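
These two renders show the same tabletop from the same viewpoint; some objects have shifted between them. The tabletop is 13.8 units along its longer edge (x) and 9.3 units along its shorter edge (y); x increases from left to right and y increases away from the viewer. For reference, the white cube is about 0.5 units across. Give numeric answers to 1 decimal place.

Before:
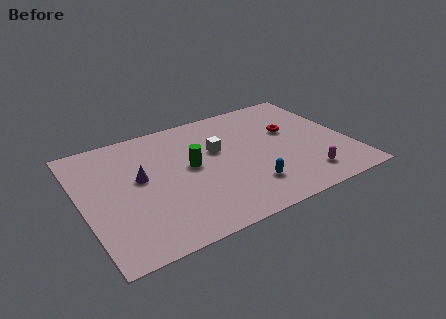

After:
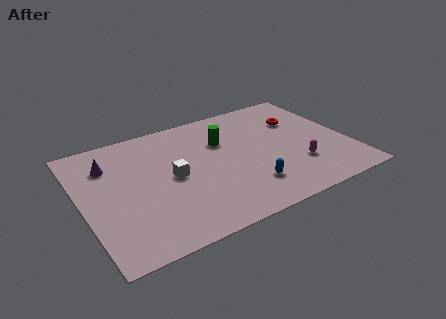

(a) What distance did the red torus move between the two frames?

0.9

The red torus moved from about (11.0, 5.7) to (11.6, 6.4), a distance of √(0.6² + 0.7²) ≈ 0.9.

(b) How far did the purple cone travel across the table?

2.2

The purple cone moved from about (3.0, 5.2) to (1.6, 6.9), a distance of √(1.4² + 1.7²) ≈ 2.2.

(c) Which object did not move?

the blue capsule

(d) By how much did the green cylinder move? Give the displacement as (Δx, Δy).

(1.9, 1.3)

From the two frames, the green cylinder sits at roughly (5.6, 5.0) before and (7.5, 6.3) after.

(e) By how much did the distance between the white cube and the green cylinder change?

+1.7

The distance was about 1.7 in the first image and 3.4 in the second, so they moved 1.7 units further apart.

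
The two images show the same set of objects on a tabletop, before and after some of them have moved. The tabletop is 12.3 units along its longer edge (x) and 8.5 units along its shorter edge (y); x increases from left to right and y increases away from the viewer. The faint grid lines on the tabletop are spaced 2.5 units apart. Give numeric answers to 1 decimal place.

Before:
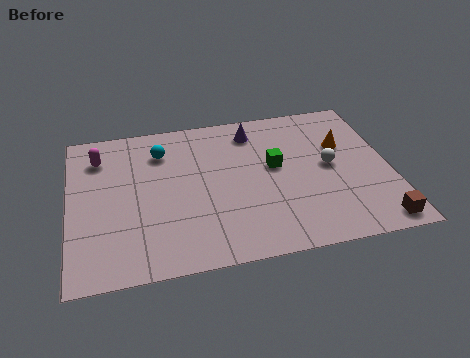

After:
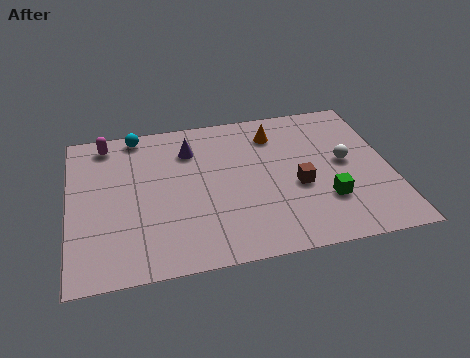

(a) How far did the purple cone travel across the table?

2.6

The purple cone moved from about (7.2, 7.0) to (4.7, 6.4), a distance of √(2.5² + 0.6²) ≈ 2.6.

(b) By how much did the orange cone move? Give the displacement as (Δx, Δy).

(-2.6, 1.2)

From the two frames, the orange cone sits at roughly (10.6, 5.5) before and (8.0, 6.7) after.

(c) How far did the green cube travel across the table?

2.9

The green cube was near (7.9, 4.8) before and (9.7, 2.5) after, so it travelled √(1.8² + 2.3²) ≈ 2.9 units.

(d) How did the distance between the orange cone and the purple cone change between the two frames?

-0.4

The distance was about 3.7 in the first image and 3.3 in the second, so they moved 0.4 units closer together.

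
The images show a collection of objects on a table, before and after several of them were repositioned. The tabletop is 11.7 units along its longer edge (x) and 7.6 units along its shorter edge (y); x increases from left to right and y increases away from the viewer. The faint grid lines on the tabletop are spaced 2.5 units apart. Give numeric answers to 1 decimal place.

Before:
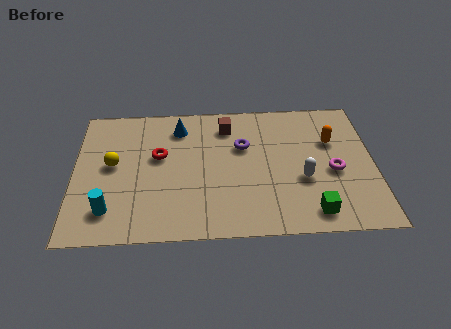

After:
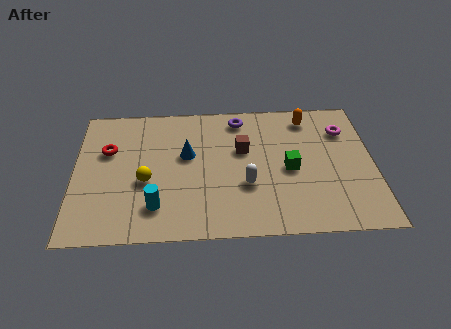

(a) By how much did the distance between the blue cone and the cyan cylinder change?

-2.2

The distance was about 5.2 in the first image and 3.0 in the second, so they moved 2.2 units closer together.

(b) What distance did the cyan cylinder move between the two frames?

1.8

The cyan cylinder was near (1.4, 1.6) before and (3.2, 1.7) after, so it travelled √(1.8² + 0.1²) ≈ 1.8 units.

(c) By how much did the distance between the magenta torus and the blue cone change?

-0.3

Before: roughly 6.6 units apart; after: 6.3. That's 0.3 units closer together.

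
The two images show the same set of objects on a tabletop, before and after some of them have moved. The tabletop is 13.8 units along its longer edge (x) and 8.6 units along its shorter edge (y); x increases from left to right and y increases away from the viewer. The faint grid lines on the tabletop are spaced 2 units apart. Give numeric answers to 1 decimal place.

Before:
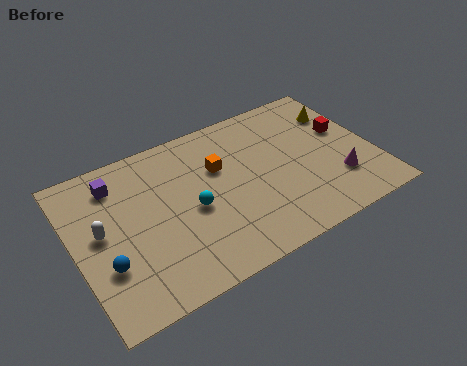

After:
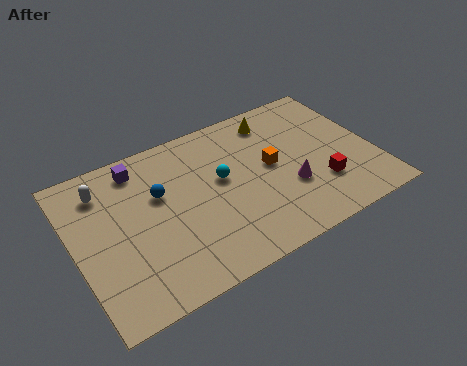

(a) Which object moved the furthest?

the blue sphere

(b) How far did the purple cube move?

1.2

From (2.2, 6.9) to (3.3, 7.3), the purple cube covered √(1.1² + 0.4²) ≈ 1.2 units.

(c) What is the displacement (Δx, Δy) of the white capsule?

(0.4, 2.2)

The white capsule was at about (1.2, 4.6) and moved to about (1.6, 6.8).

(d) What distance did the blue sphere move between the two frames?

3.8

The blue sphere was near (1.2, 2.8) before and (4.0, 5.4) after, so it travelled √(2.8² + 2.6²) ≈ 3.8 units.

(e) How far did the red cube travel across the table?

3.1

The red cube was near (12.7, 5.1) before and (11.1, 2.5) after, so it travelled √(1.6² + 2.6²) ≈ 3.1 units.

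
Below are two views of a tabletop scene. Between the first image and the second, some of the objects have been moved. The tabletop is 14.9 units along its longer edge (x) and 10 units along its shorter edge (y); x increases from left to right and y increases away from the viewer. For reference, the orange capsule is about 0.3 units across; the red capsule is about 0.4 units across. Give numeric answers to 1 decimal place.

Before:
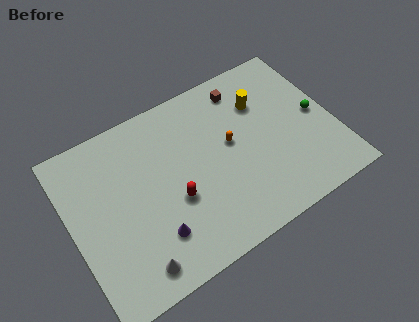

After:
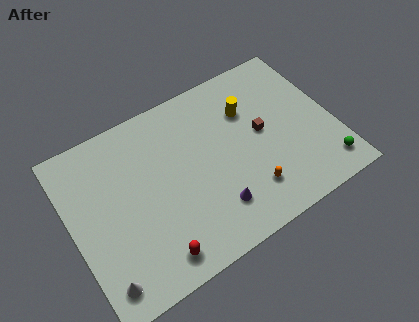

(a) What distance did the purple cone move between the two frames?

3.4

The purple cone moved from about (4.2, 2.5) to (7.6, 2.3), a distance of √(3.4² + 0.2²) ≈ 3.4.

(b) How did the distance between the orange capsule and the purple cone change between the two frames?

-3.7

They were about 5.7 units apart before and 2.0 after — 3.7 units closer together.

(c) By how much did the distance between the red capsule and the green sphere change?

+1.4

They were about 8.5 units apart before and 9.9 after — 1.4 units further apart.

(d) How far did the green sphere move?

3.3

The green sphere was near (14.0, 4.9) before and (13.9, 1.6) after, so it travelled √(0.1² + 3.3²) ≈ 3.3 units.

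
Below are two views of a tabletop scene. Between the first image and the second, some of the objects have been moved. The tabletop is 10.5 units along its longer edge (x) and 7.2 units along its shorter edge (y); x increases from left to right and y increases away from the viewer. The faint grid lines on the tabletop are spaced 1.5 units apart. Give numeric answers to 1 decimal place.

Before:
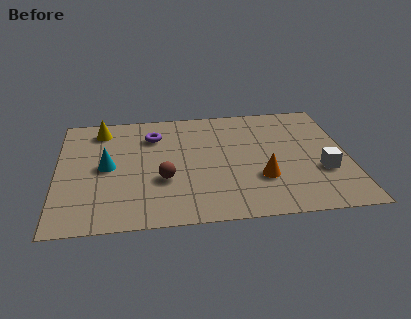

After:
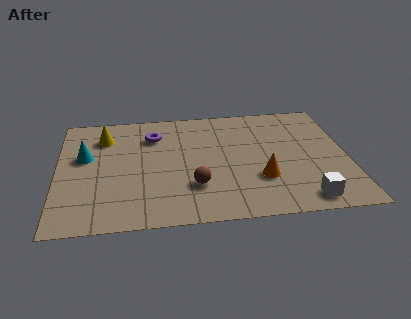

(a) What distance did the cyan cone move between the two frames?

1.1

The cyan cone was near (1.8, 3.6) before and (1.0, 4.3) after, so it travelled √(0.8² + 0.7²) ≈ 1.1 units.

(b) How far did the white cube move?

1.7

From (9.5, 2.5) to (8.8, 0.9), the white cube covered √(0.7² + 1.6²) ≈ 1.7 units.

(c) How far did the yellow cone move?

0.5

The yellow cone moved from about (1.6, 6.0) to (1.7, 5.5), a distance of √(0.1² + 0.5²) ≈ 0.5.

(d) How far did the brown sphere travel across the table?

1.2

The brown sphere moved from about (3.8, 2.6) to (4.9, 2.1), a distance of √(1.1² + 0.5²) ≈ 1.2.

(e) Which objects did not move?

the orange cone and the purple torus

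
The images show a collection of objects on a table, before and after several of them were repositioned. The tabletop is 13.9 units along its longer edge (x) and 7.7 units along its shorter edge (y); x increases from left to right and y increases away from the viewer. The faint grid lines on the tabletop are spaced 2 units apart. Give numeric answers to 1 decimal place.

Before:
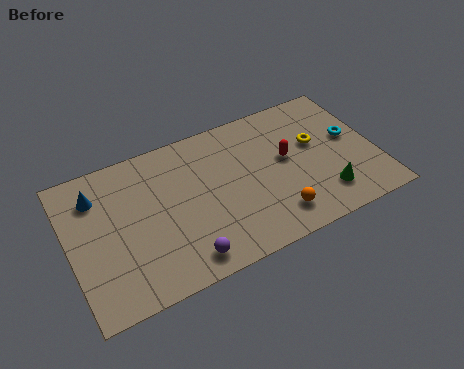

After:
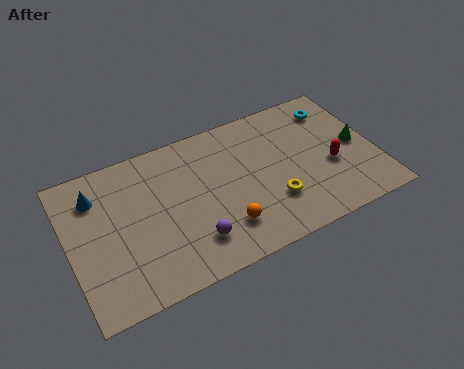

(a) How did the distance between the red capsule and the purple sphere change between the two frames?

+0.6

They were about 6.0 units apart before and 6.6 after — 0.6 units further apart.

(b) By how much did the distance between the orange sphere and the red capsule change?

+2.3

The distance was about 2.9 in the first image and 5.2 in the second, so they moved 2.3 units further apart.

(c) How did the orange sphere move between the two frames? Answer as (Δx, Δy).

(-2.3, 0.4)

The orange sphere started near (9.0, 1.5) and ended near (6.7, 1.9).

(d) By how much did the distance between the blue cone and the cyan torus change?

-0.6

The distance was about 11.6 in the first image and 11.0 in the second, so they moved 0.6 units closer together.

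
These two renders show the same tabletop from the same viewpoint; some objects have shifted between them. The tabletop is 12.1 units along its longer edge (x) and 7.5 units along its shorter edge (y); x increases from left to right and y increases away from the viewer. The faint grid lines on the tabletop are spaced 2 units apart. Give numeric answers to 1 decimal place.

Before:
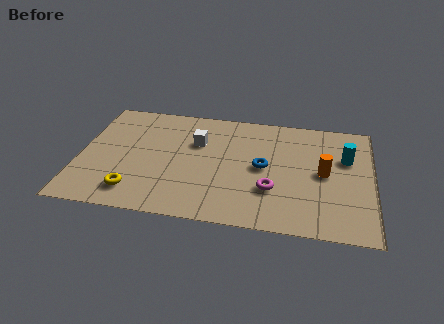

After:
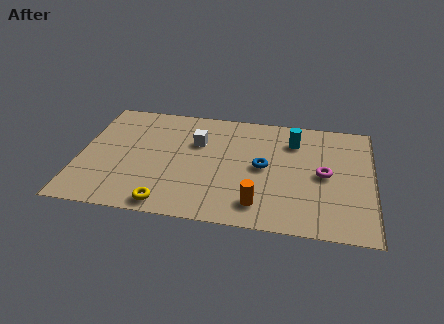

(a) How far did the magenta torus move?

2.5

The magenta torus moved from about (8.0, 2.4) to (10.1, 3.7), a distance of √(2.1² + 1.3²) ≈ 2.5.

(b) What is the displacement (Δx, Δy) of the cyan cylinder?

(-2.2, 0.8)

The cyan cylinder started near (11.0, 4.9) and ended near (8.8, 5.7).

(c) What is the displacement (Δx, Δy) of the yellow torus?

(1.4, -0.6)

From the two frames, the yellow torus sits at roughly (2.4, 1.4) before and (3.8, 0.8) after.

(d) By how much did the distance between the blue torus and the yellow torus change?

-0.9

They were about 5.7 units apart before and 4.8 after — 0.9 units closer together.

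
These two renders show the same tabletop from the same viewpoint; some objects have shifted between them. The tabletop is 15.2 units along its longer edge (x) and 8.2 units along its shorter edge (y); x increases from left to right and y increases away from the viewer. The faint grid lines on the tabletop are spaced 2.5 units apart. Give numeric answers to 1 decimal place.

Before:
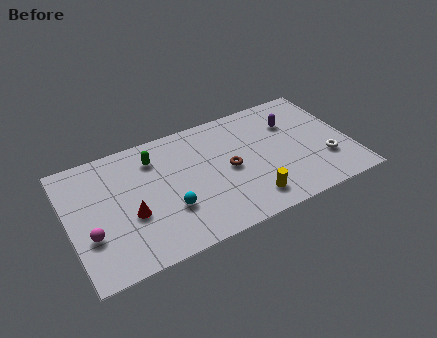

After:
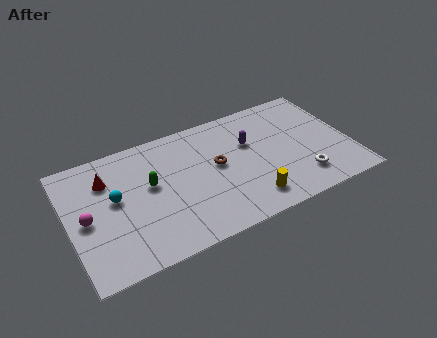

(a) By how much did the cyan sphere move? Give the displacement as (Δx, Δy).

(-2.7, 1.9)

The cyan sphere started near (5.2, 2.7) and ended near (2.5, 4.6).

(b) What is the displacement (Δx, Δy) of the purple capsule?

(-2.4, -0.5)

The purple capsule was at about (12.3, 5.8) and moved to about (9.9, 5.3).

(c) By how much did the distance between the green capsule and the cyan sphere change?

-1.8

Before: roughly 3.7 units apart; after: 1.9. That's 1.8 units closer together.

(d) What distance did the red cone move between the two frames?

3.0

The red cone moved from about (3.2, 3.2) to (2.2, 6.0), a distance of √(1.0² + 2.8²) ≈ 3.0.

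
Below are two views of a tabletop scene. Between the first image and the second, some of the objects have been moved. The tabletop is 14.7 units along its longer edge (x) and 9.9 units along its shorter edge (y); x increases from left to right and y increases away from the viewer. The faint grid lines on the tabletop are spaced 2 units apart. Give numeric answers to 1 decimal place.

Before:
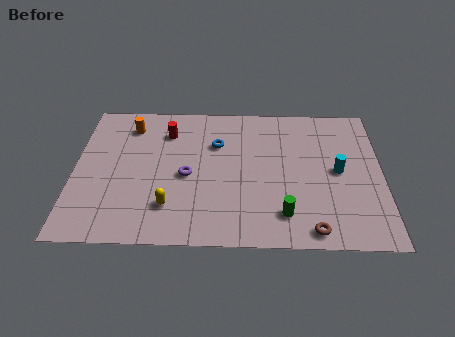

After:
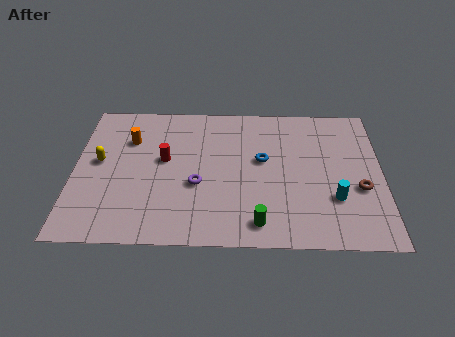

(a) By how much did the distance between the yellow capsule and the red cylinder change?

-2.1

The distance was about 5.2 in the first image and 3.1 in the second, so they moved 2.1 units closer together.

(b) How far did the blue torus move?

2.5

The blue torus was near (6.8, 6.8) before and (9.0, 5.7) after, so it travelled √(2.2² + 1.1²) ≈ 2.5 units.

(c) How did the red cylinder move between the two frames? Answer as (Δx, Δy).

(-0.1, -2.0)

The red cylinder started near (4.4, 7.6) and ended near (4.3, 5.6).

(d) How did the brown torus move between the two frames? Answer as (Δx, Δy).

(2.3, 2.8)

From the two frames, the brown torus sits at roughly (11.3, 1.0) before and (13.6, 3.8) after.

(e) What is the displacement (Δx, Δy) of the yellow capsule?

(-3.4, 3.0)

The yellow capsule was at about (4.6, 2.4) and moved to about (1.2, 5.4).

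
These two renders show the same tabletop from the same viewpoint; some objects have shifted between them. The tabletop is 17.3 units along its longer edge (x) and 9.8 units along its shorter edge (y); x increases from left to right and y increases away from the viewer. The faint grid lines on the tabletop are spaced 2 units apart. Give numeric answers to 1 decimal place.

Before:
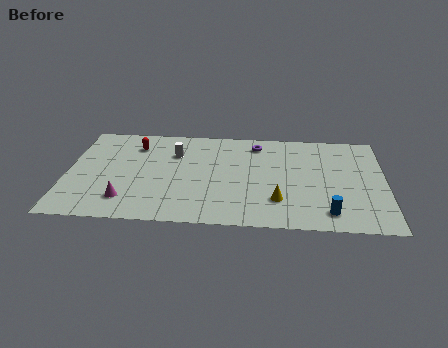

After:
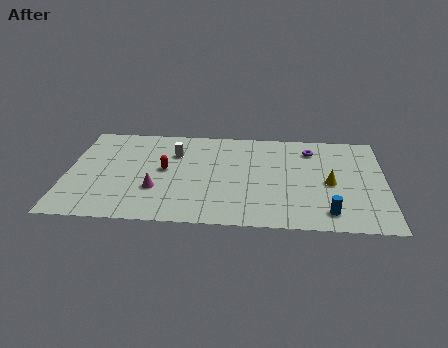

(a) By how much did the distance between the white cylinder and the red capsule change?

-0.5

Before: roughly 2.3 units apart; after: 1.8. That's 0.5 units closer together.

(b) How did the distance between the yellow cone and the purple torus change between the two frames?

-2.3

They were about 5.7 units apart before and 3.4 after — 2.3 units closer together.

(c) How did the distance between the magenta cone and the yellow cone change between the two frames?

+1.3

Before: roughly 8.2 units apart; after: 9.5. That's 1.3 units further apart.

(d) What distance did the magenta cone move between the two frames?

1.9

From (3.3, 2.1) to (4.9, 3.2), the magenta cone covered √(1.6² + 1.1²) ≈ 1.9 units.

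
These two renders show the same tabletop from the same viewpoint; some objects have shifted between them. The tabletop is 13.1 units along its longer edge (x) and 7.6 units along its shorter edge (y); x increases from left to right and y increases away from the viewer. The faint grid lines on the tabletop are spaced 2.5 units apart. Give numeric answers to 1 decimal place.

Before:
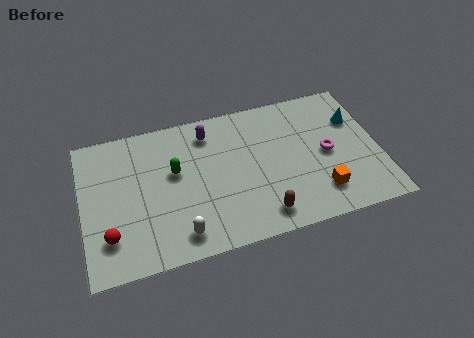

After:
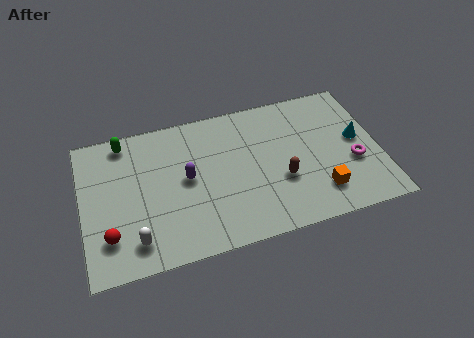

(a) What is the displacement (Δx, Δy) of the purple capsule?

(-1.1, -2.2)

From the two frames, the purple capsule sits at roughly (5.7, 6.2) before and (4.6, 4.0) after.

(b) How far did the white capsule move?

1.9

From (4.1, 1.2) to (2.2, 1.4), the white capsule covered √(1.9² + 0.2²) ≈ 1.9 units.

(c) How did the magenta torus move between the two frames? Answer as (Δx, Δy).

(1.1, -0.8)

From the two frames, the magenta torus sits at roughly (10.8, 3.7) before and (11.9, 2.9) after.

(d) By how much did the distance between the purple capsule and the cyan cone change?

+1.0

Before: roughly 6.6 units apart; after: 7.6. That's 1.0 units further apart.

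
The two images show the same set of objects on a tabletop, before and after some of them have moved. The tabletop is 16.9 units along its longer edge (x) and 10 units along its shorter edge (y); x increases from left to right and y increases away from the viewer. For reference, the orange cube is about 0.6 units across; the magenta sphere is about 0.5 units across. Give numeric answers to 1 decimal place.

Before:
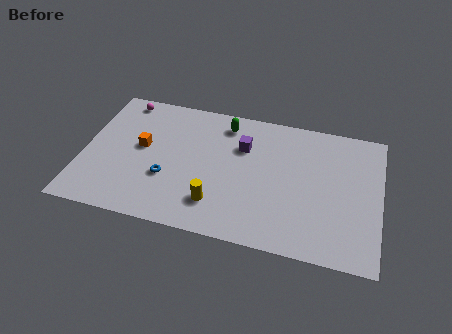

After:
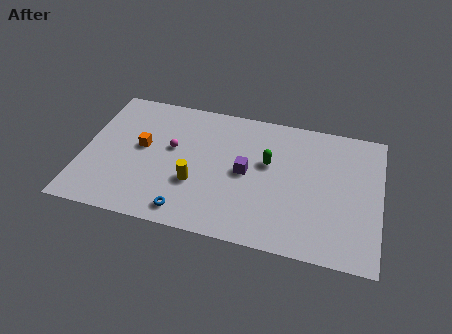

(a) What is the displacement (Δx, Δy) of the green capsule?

(2.6, -2.4)

From the two frames, the green capsule sits at roughly (7.9, 8.4) before and (10.5, 6.0) after.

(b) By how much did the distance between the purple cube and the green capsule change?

-0.3

The distance was about 1.9 in the first image and 1.6 in the second, so they moved 0.3 units closer together.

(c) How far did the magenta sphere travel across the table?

4.4

From (1.9, 8.9) to (5.0, 5.8), the magenta sphere covered √(3.1² + 3.1²) ≈ 4.4 units.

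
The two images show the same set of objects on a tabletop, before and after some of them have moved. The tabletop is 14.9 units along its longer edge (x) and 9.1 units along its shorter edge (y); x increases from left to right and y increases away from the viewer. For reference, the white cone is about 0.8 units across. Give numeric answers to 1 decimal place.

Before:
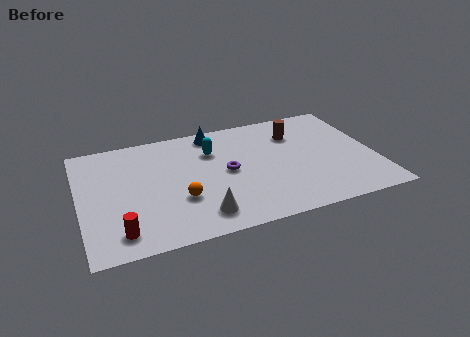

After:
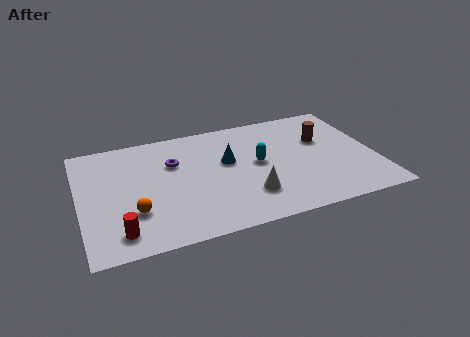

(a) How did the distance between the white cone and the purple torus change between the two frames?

+1.7

They were about 3.4 units apart before and 5.1 after — 1.7 units further apart.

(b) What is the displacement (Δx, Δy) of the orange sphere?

(-2.3, -0.3)

From the two frames, the orange sphere sits at roughly (4.9, 3.1) before and (2.6, 2.8) after.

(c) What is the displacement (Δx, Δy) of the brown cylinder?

(1.3, -0.9)

The brown cylinder started near (11.1, 6.7) and ended near (12.4, 5.8).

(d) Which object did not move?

the red cylinder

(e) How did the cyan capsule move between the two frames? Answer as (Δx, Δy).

(2.2, -1.7)

The cyan capsule was at about (6.8, 6.5) and moved to about (9.0, 4.8).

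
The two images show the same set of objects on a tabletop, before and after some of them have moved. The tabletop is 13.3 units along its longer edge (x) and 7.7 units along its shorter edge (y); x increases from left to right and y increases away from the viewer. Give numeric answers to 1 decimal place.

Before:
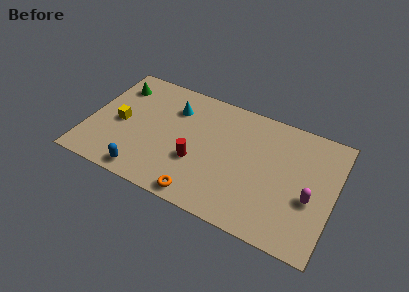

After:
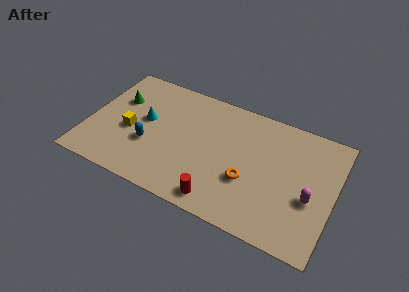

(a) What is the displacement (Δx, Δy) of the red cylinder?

(1.5, -1.8)

From the two frames, the red cylinder sits at roughly (6.0, 2.8) before and (7.5, 1.0) after.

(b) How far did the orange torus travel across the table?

3.0

The orange torus was near (6.5, 0.8) before and (8.8, 2.8) after, so it travelled √(2.3² + 2.0²) ≈ 3.0 units.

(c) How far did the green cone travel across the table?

0.9

The green cone was near (1.2, 6.0) before and (1.4, 5.1) after, so it travelled √(0.2² + 0.9²) ≈ 0.9 units.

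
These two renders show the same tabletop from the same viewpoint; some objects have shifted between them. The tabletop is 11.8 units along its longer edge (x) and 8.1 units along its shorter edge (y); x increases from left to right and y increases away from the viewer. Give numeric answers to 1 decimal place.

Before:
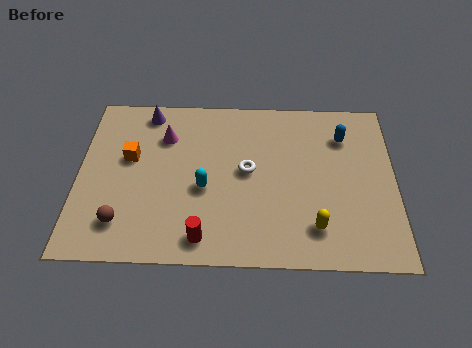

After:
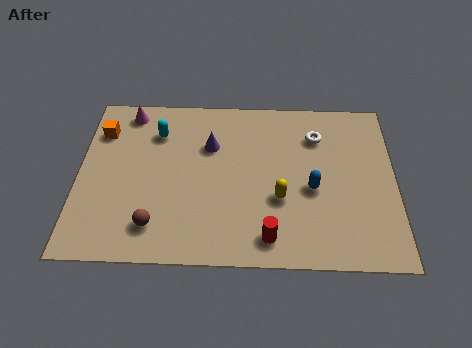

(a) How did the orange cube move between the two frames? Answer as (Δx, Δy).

(-1.1, 1.3)

The orange cube was at about (1.9, 4.8) and moved to about (0.8, 6.1).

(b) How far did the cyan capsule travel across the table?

3.2

The cyan capsule moved from about (4.7, 3.4) to (2.9, 6.1), a distance of √(1.8² + 2.7²) ≈ 3.2.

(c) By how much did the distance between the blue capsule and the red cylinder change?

-4.4

The distance was about 7.2 in the first image and 2.8 in the second, so they moved 4.4 units closer together.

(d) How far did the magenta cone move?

1.8

From (3.2, 5.9) to (1.8, 7.1), the magenta cone covered √(1.4² + 1.2²) ≈ 1.8 units.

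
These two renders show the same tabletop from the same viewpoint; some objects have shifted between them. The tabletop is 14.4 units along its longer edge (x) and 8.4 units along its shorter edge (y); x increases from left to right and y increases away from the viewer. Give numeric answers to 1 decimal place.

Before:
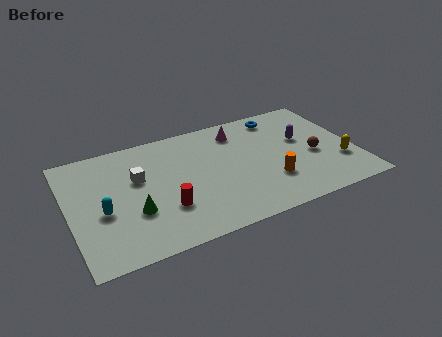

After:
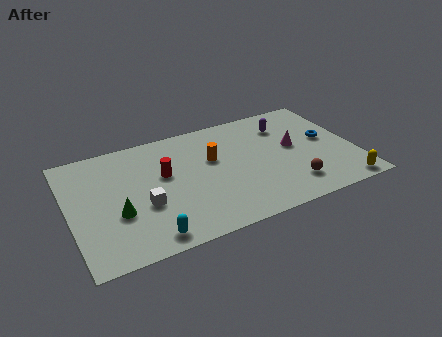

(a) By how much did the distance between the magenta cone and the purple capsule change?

-1.8

The distance was about 3.6 in the first image and 1.8 in the second, so they moved 1.8 units closer together.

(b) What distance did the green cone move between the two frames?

0.8

From (3.1, 2.9) to (2.3, 3.1), the green cone covered √(0.8² + 0.2²) ≈ 0.8 units.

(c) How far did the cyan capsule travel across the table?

3.2

The cyan capsule was near (1.6, 3.5) before and (3.6, 1.0) after, so it travelled √(2.0² + 2.5²) ≈ 3.2 units.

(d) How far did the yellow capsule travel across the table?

1.8

The yellow capsule was near (13.5, 2.6) before and (13.4, 0.8) after, so it travelled √(0.1² + 1.8²) ≈ 1.8 units.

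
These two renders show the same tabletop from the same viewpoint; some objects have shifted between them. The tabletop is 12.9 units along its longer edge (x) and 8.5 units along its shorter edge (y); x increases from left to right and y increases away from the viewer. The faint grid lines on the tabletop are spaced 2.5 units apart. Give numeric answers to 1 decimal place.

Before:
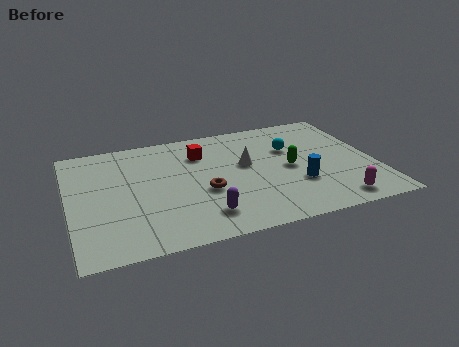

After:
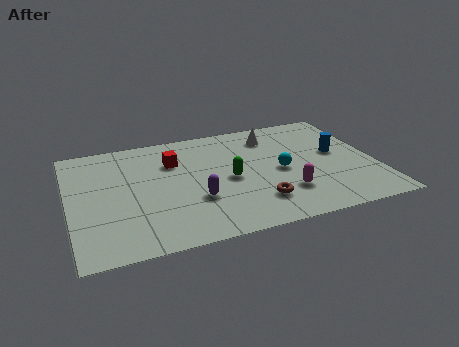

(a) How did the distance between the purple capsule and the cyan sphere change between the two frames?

-1.8

They were about 5.7 units apart before and 3.9 after — 1.8 units closer together.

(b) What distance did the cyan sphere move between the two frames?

1.7

From (9.5, 5.6) to (8.9, 4.0), the cyan sphere covered √(0.6² + 1.6²) ≈ 1.7 units.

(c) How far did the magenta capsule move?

2.3

From (10.9, 1.1) to (8.9, 2.3), the magenta capsule covered √(2.0² + 1.2²) ≈ 2.3 units.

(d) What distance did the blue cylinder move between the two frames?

2.7

The blue cylinder moved from about (9.5, 2.8) to (11.4, 4.7), a distance of √(1.9² + 1.9²) ≈ 2.7.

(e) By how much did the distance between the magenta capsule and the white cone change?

-0.6

Before: roughly 5.1 units apart; after: 4.5. That's 0.6 units closer together.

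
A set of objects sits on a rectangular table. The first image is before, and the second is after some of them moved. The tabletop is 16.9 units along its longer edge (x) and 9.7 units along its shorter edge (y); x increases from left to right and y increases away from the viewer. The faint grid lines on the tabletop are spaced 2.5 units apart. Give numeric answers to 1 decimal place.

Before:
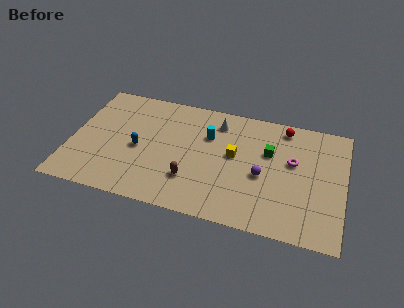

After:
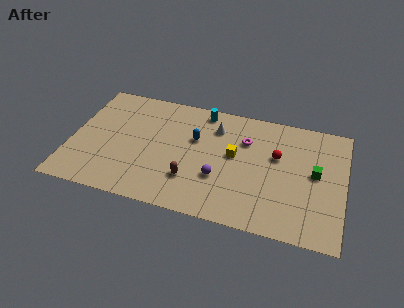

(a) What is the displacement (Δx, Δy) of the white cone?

(-0.1, -0.5)

The white cone was at about (8.9, 7.9) and moved to about (8.8, 7.4).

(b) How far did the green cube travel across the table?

3.1

The green cube moved from about (12.2, 6.2) to (15.1, 5.2), a distance of √(2.9² + 1.0²) ≈ 3.1.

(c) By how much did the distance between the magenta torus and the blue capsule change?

-6.4

They were about 9.6 units apart before and 3.2 after — 6.4 units closer together.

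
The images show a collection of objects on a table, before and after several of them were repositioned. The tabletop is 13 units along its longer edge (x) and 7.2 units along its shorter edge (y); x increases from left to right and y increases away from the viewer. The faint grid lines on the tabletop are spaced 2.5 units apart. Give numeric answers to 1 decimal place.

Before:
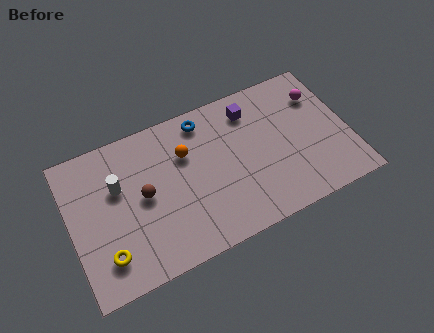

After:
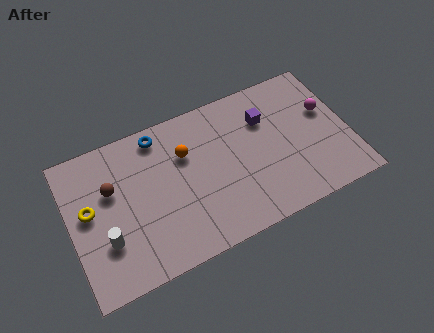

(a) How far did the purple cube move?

0.9

From (8.7, 5.8) to (9.3, 5.1), the purple cube covered √(0.6² + 0.7²) ≈ 0.9 units.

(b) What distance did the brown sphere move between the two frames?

1.7

From (3.4, 3.7) to (2.0, 4.6), the brown sphere covered √(1.4² + 0.9²) ≈ 1.7 units.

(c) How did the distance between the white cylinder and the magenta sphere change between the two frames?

+1.2

The distance was about 9.6 in the first image and 10.8 in the second, so they moved 1.2 units further apart.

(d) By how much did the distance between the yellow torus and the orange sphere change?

-0.6

The distance was about 5.3 in the first image and 4.7 in the second, so they moved 0.6 units closer together.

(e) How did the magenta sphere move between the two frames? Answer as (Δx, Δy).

(0.2, -0.9)

The magenta sphere was at about (11.9, 5.3) and moved to about (12.1, 4.4).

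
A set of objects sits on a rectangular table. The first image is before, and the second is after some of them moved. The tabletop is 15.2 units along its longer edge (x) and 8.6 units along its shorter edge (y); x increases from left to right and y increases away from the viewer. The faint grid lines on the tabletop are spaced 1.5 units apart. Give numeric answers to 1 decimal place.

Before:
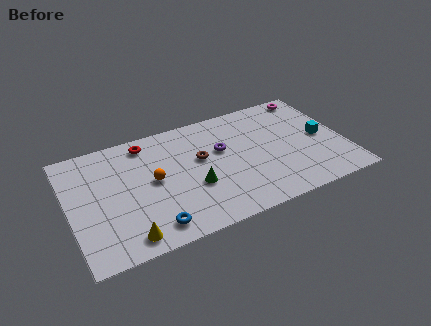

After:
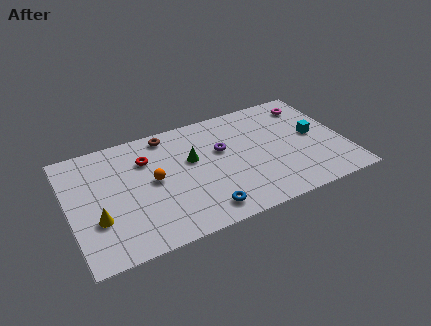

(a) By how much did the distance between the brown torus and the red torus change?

-1.7

The distance was about 3.6 in the first image and 1.9 in the second, so they moved 1.7 units closer together.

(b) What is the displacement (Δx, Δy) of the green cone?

(0.1, 2.0)

From the two frames, the green cone sits at roughly (6.7, 3.2) before and (6.8, 5.2) after.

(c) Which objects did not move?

the orange sphere and the purple torus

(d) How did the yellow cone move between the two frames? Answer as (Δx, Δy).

(-1.4, 1.8)

From the two frames, the yellow cone sits at roughly (2.8, 1.1) before and (1.4, 2.9) after.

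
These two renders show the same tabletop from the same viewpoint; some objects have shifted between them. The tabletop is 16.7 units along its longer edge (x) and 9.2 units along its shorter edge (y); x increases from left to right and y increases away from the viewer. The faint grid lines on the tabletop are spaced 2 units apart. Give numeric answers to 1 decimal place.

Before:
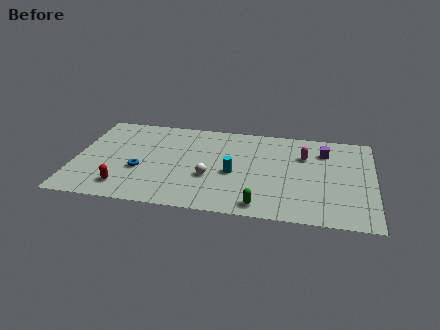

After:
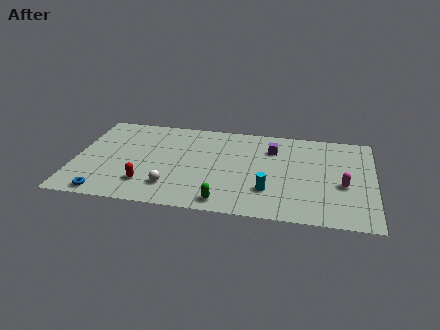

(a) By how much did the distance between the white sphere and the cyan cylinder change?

+4.0

Before: roughly 1.4 units apart; after: 5.4. That's 4.0 units further apart.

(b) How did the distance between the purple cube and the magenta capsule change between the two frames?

+3.7

The distance was about 1.3 in the first image and 5.0 in the second, so they moved 3.7 units further apart.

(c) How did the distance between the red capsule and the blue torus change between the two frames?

+0.6

Before: roughly 2.0 units apart; after: 2.6. That's 0.6 units further apart.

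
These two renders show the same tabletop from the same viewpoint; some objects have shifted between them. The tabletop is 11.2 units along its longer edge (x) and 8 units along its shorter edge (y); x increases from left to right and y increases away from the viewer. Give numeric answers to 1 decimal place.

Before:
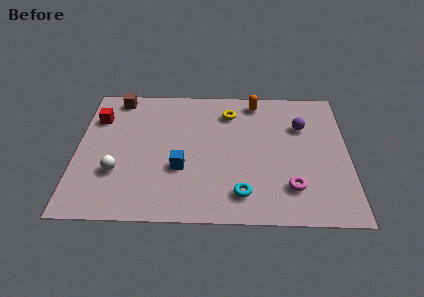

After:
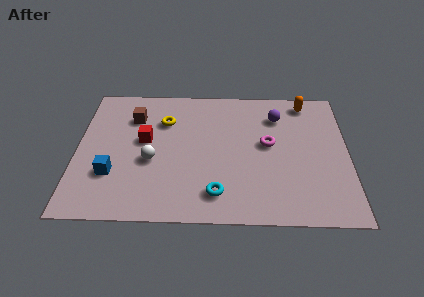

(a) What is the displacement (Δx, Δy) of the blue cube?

(-2.8, -0.4)

From the two frames, the blue cube sits at roughly (4.3, 2.9) before and (1.5, 2.5) after.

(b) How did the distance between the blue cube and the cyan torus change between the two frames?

+1.5

Before: roughly 2.9 units apart; after: 4.4. That's 1.5 units further apart.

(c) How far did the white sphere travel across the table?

1.6

The white sphere was near (1.7, 2.6) before and (3.1, 3.3) after, so it travelled √(1.4² + 0.7²) ≈ 1.6 units.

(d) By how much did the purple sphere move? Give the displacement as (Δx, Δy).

(-1.0, 0.6)

The purple sphere was at about (9.3, 5.5) and moved to about (8.3, 6.1).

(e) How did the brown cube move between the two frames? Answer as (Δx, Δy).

(0.7, -1.2)

The brown cube was at about (1.6, 7.1) and moved to about (2.3, 5.9).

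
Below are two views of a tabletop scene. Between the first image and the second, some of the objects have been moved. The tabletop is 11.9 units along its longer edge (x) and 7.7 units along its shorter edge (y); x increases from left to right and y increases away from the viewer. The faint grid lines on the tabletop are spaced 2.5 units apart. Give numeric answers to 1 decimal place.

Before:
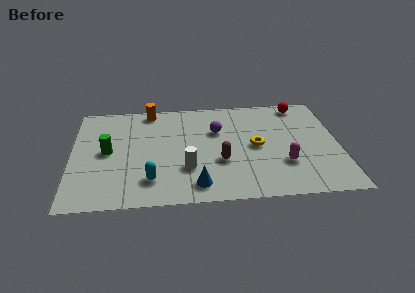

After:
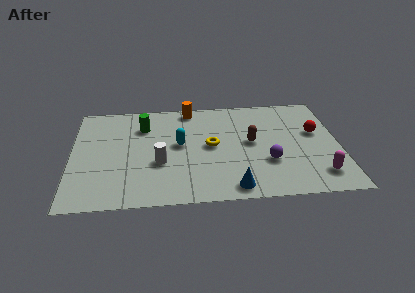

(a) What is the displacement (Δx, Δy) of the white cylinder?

(-1.2, 0.5)

From the two frames, the white cylinder sits at roughly (5.1, 2.4) before and (3.9, 2.9) after.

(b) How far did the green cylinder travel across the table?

2.4

The green cylinder moved from about (1.6, 3.9) to (3.2, 5.7), a distance of √(1.6² + 1.8²) ≈ 2.4.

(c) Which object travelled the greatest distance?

the purple sphere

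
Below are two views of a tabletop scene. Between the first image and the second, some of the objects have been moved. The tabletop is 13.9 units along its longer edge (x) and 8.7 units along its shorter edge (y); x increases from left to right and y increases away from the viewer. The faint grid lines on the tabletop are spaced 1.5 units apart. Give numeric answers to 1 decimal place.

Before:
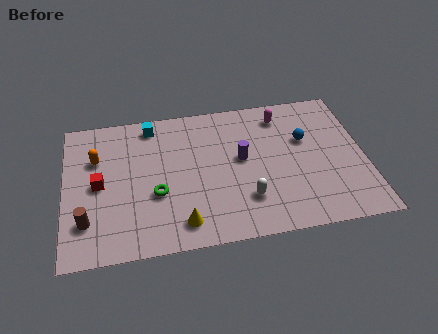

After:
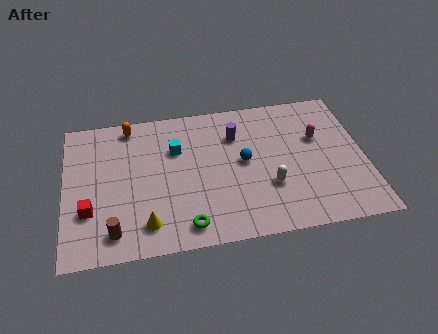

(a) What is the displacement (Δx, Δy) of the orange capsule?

(1.6, 1.8)

The orange capsule was at about (1.5, 5.9) and moved to about (3.1, 7.7).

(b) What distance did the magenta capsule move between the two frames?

2.3

From (10.2, 7.2) to (11.8, 5.5), the magenta capsule covered √(1.6² + 1.7²) ≈ 2.3 units.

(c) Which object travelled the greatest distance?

the blue sphere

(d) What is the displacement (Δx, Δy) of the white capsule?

(1.1, 0.6)

The white capsule started near (8.3, 2.3) and ended near (9.4, 2.9).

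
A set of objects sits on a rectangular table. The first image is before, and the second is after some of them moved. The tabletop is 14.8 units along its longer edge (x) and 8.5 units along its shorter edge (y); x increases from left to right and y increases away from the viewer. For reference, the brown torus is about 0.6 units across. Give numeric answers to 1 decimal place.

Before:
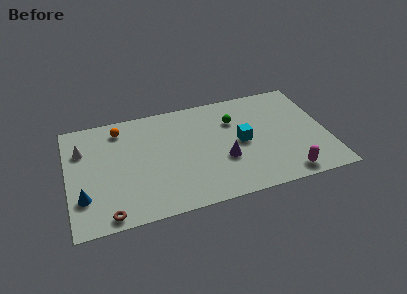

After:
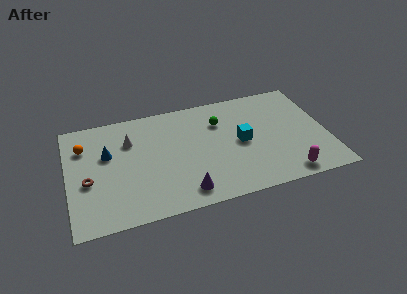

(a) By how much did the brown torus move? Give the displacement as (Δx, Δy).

(-1.0, 2.7)

The brown torus started near (2.1, 0.8) and ended near (1.1, 3.5).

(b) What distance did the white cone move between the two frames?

2.7

The white cone moved from about (0.9, 6.0) to (3.6, 6.0), a distance of √(2.7² + 0.0²) ≈ 2.7.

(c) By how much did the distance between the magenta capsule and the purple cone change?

+1.8

The distance was about 4.0 in the first image and 5.8 in the second, so they moved 1.8 units further apart.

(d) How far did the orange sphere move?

2.3

The orange sphere was near (3.1, 7.1) before and (1.0, 6.2) after, so it travelled √(2.1² + 0.9²) ≈ 2.3 units.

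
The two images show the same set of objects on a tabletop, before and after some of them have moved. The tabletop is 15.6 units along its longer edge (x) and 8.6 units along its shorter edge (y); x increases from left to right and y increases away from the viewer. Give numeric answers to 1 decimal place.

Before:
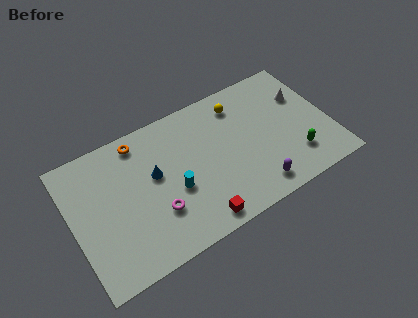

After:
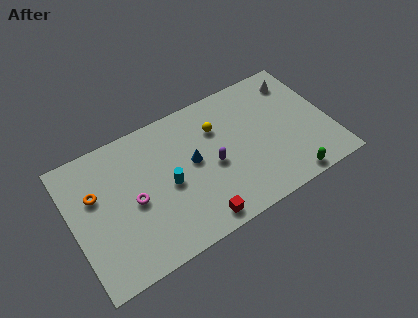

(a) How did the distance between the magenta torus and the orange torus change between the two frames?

-2.2

They were about 4.8 units apart before and 2.6 after — 2.2 units closer together.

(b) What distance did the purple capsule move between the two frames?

3.4

The purple capsule moved from about (10.6, 1.3) to (8.4, 3.9), a distance of √(2.2² + 2.6²) ≈ 3.4.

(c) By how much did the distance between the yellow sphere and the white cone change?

+1.2

They were about 4.0 units apart before and 5.2 after — 1.2 units further apart.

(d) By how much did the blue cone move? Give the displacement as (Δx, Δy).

(2.3, -0.3)

The blue cone was at about (5.0, 5.0) and moved to about (7.3, 4.7).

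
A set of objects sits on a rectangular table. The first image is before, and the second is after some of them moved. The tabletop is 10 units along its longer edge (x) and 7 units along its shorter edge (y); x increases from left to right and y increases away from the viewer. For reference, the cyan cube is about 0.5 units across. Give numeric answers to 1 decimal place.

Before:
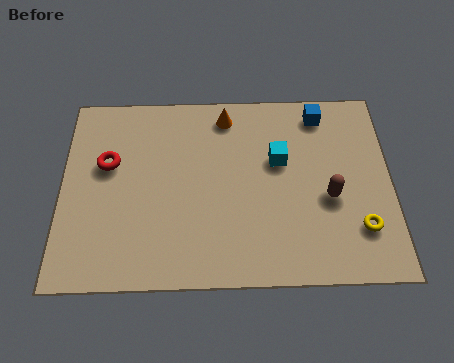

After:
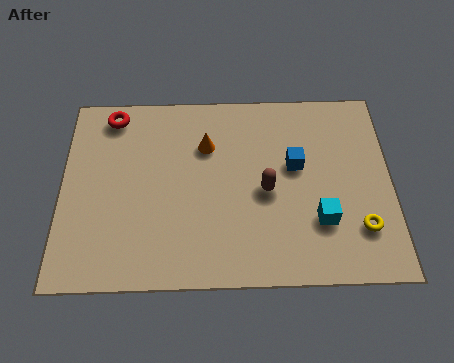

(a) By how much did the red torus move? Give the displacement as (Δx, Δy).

(0.1, 1.8)

The red torus started near (1.4, 4.3) and ended near (1.5, 6.1).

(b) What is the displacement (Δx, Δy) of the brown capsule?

(-1.9, 0.3)

The brown capsule was at about (8.1, 2.9) and moved to about (6.2, 3.2).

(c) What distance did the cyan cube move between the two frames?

2.5

The cyan cube was near (6.6, 4.3) before and (7.8, 2.1) after, so it travelled √(1.2² + 2.2²) ≈ 2.5 units.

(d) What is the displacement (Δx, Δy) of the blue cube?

(-0.8, -1.9)

The blue cube was at about (7.9, 6.0) and moved to about (7.1, 4.1).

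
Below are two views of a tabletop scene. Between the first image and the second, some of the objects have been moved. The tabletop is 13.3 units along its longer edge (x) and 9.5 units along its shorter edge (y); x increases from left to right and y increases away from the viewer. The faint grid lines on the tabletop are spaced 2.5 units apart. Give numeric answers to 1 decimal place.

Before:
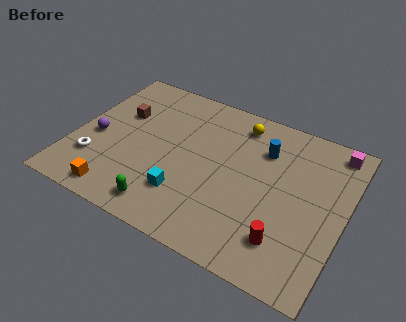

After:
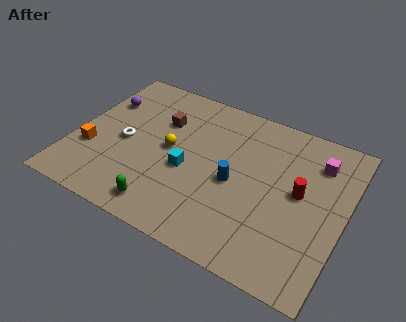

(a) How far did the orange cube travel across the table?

2.7

The orange cube was near (2.7, 1.1) before and (1.0, 3.2) after, so it travelled √(1.7² + 2.1²) ≈ 2.7 units.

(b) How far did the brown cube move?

2.0

The brown cube moved from about (2.0, 6.1) to (4.0, 6.5), a distance of √(2.0² + 0.4²) ≈ 2.0.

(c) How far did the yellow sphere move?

4.3

The yellow sphere was near (7.7, 8.0) before and (4.7, 4.9) after, so it travelled √(3.0² + 3.1²) ≈ 4.3 units.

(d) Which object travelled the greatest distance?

the yellow sphere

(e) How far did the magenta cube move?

1.3

From (12.4, 8.4) to (11.7, 7.3), the magenta cube covered √(0.7² + 1.1²) ≈ 1.3 units.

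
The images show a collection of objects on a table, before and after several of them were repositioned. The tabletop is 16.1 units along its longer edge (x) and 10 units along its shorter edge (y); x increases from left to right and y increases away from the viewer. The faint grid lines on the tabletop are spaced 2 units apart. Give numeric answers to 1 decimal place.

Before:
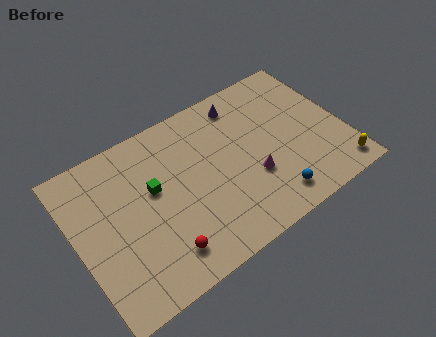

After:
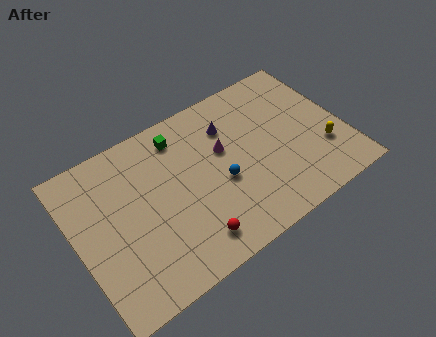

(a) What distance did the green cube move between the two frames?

3.1

The green cube was near (4.7, 5.9) before and (6.7, 8.3) after, so it travelled √(2.0² + 2.4²) ≈ 3.1 units.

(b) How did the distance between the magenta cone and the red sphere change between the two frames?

-0.8

The distance was about 6.0 in the first image and 5.2 in the second, so they moved 0.8 units closer together.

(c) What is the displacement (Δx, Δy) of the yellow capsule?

(-0.6, 1.8)

The yellow capsule started near (15.2, 1.3) and ended near (14.6, 3.1).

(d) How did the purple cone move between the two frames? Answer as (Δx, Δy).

(-1.0, -1.1)

The purple cone started near (10.6, 8.5) and ended near (9.6, 7.4).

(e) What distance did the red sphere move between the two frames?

1.7

The red sphere moved from about (4.5, 1.9) to (6.2, 1.7), a distance of √(1.7² + 0.2²) ≈ 1.7.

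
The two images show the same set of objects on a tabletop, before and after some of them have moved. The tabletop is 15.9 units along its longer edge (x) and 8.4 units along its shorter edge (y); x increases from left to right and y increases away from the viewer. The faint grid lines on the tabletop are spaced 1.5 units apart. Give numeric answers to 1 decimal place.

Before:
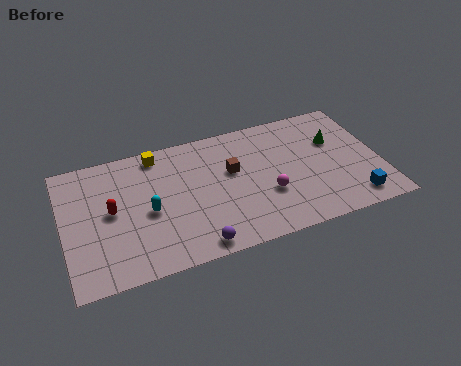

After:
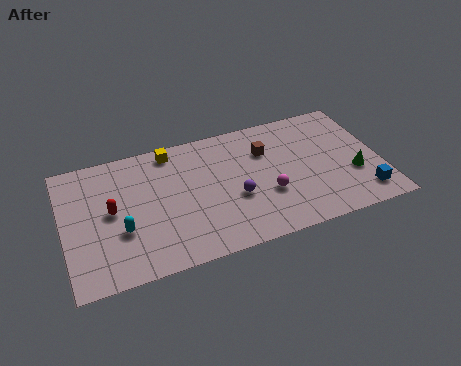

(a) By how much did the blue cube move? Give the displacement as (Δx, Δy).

(0.5, 0.2)

The blue cube started near (14.3, 1.3) and ended near (14.8, 1.5).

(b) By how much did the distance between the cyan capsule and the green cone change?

+2.0

Before: roughly 9.7 units apart; after: 11.7. That's 2.0 units further apart.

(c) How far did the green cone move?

2.6

From (13.8, 5.5) to (14.5, 3.0), the green cone covered √(0.7² + 2.5²) ≈ 2.6 units.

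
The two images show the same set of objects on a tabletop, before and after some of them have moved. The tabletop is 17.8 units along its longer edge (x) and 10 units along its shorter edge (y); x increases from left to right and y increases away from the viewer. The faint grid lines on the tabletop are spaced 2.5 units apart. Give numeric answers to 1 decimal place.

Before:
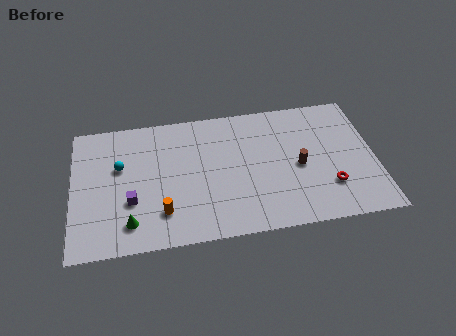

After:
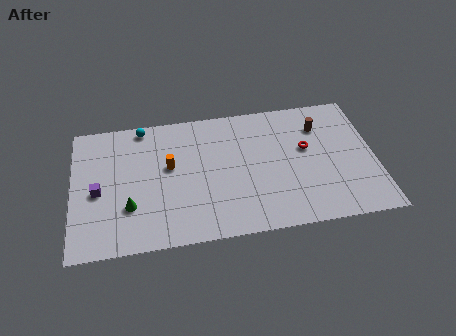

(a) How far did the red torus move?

3.3

The red torus moved from about (15.0, 2.8) to (13.8, 5.9), a distance of √(1.2² + 3.1²) ≈ 3.3.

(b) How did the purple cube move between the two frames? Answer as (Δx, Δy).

(-1.9, 1.0)

The purple cube started near (3.4, 3.5) and ended near (1.5, 4.5).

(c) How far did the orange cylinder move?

3.4

The orange cylinder moved from about (5.2, 2.4) to (5.7, 5.8), a distance of √(0.5² + 3.4²) ≈ 3.4.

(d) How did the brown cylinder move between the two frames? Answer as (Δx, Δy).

(1.4, 2.9)

The brown cylinder started near (13.3, 4.6) and ended near (14.7, 7.5).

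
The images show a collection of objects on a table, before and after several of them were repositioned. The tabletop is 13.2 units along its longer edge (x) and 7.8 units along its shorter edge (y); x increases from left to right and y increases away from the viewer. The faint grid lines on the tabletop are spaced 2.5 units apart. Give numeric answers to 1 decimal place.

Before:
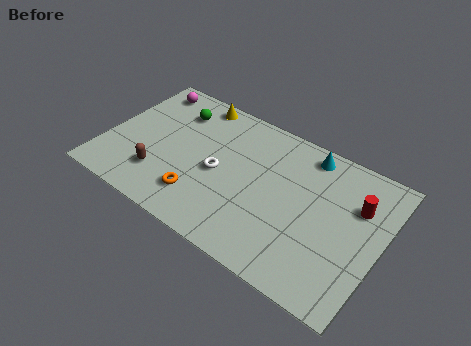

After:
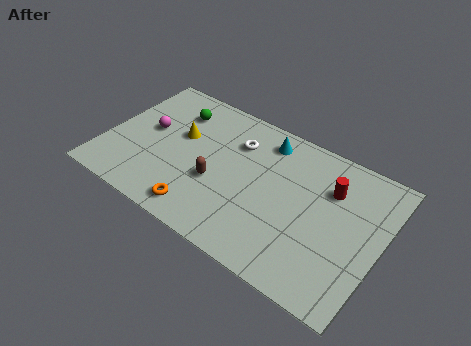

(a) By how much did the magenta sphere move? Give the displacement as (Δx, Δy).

(0.6, -2.4)

From the two frames, the magenta sphere sits at roughly (1.3, 6.7) before and (1.9, 4.3) after.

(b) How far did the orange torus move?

0.7

From (4.9, 1.8) to (5.1, 1.1), the orange torus covered √(0.2² + 0.7²) ≈ 0.7 units.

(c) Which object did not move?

the green sphere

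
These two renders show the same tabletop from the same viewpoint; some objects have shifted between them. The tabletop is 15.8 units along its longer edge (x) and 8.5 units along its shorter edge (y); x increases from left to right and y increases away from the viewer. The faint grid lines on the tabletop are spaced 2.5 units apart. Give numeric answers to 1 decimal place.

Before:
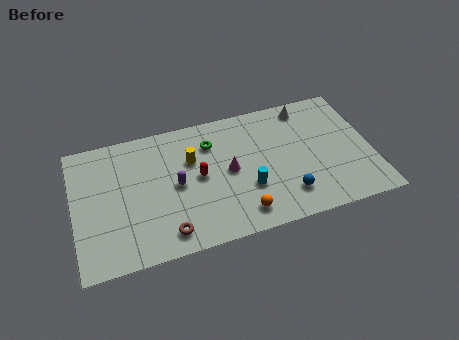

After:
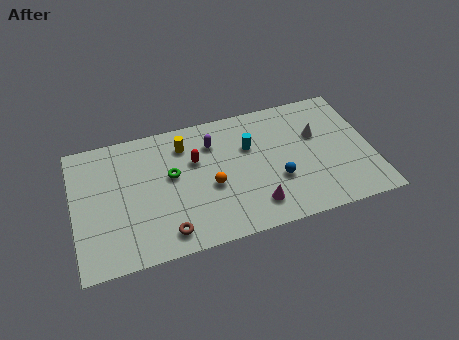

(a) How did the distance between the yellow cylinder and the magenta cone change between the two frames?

+3.7

Before: roughly 2.3 units apart; after: 6.0. That's 3.7 units further apart.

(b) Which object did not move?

the brown torus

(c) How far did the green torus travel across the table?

2.7

From (7.4, 6.4) to (5.2, 4.9), the green torus covered √(2.2² + 1.5²) ≈ 2.7 units.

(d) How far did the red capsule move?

1.1

The red capsule moved from about (6.6, 4.4) to (6.5, 5.5), a distance of √(0.1² + 1.1²) ≈ 1.1.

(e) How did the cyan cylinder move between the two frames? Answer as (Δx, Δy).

(0.3, 2.7)

The cyan cylinder started near (9.1, 2.9) and ended near (9.4, 5.6).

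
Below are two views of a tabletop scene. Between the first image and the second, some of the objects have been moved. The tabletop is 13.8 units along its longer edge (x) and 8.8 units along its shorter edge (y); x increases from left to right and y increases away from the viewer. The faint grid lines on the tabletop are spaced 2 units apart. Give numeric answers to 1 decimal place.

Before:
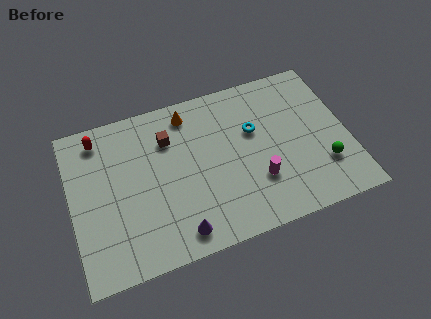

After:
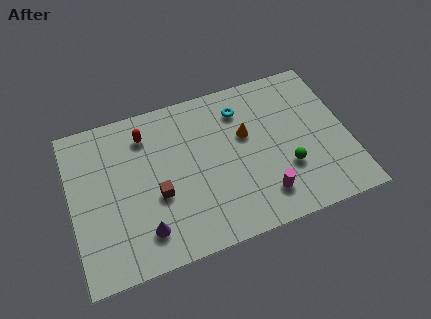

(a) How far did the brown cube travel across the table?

3.0

From (5.0, 6.4) to (4.2, 3.5), the brown cube covered √(0.8² + 2.9²) ≈ 3.0 units.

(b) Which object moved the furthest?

the orange cone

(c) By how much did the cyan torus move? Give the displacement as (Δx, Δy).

(-0.5, 1.4)

The cyan torus was at about (9.2, 5.5) and moved to about (8.7, 6.9).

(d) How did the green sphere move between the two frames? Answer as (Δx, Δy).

(-1.8, 0.4)

The green sphere was at about (12.4, 2.5) and moved to about (10.6, 2.9).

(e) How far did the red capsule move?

2.4

The red capsule was near (1.6, 7.5) before and (3.9, 7.0) after, so it travelled √(2.3² + 0.5²) ≈ 2.4 units.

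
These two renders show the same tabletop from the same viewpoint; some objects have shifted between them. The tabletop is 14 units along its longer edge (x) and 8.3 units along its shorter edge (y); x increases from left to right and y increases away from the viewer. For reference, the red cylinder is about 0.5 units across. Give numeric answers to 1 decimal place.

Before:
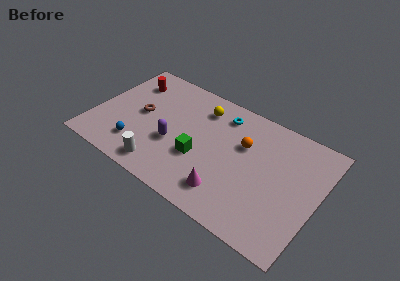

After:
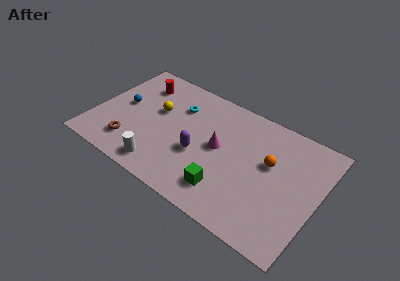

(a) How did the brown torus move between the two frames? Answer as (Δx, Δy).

(-0.2, -2.5)

The brown torus started near (2.8, 4.3) and ended near (2.6, 1.8).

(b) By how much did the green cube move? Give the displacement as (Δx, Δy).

(1.9, -1.3)

From the two frames, the green cube sits at roughly (6.8, 3.1) before and (8.7, 1.8) after.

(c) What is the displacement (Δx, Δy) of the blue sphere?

(-1.4, 2.5)

The blue sphere started near (3.0, 1.9) and ended near (1.6, 4.4).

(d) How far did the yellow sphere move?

3.1

The yellow sphere moved from about (6.3, 6.6) to (3.7, 5.0), a distance of √(2.6² + 1.6²) ≈ 3.1.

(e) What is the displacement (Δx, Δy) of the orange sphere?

(1.7, -0.4)

From the two frames, the orange sphere sits at roughly (9.2, 5.4) before and (10.9, 5.0) after.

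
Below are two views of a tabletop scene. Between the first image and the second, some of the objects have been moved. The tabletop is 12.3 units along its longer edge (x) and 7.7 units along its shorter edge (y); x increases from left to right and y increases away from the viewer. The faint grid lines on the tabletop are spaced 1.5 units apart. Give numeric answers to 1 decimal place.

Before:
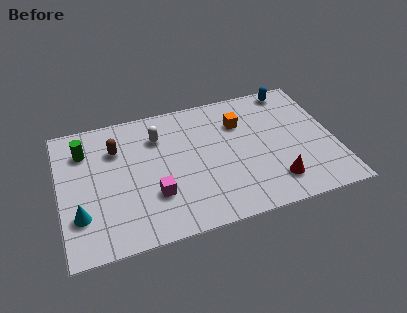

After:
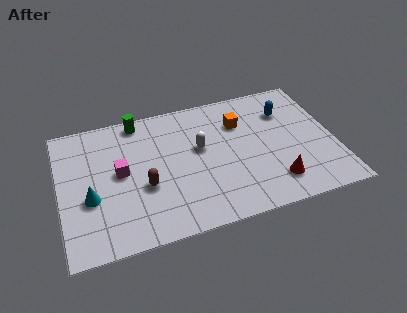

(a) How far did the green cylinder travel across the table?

2.7

The green cylinder moved from about (1.2, 5.8) to (3.7, 6.9), a distance of √(2.5² + 1.1²) ≈ 2.7.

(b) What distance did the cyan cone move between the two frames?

0.9

From (0.8, 2.2) to (1.3, 3.0), the cyan cone covered √(0.5² + 0.8²) ≈ 0.9 units.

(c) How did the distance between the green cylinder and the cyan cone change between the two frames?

+1.0

They were about 3.6 units apart before and 4.6 after — 1.0 units further apart.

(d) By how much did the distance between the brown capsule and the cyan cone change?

-1.4

Before: roughly 3.8 units apart; after: 2.4. That's 1.4 units closer together.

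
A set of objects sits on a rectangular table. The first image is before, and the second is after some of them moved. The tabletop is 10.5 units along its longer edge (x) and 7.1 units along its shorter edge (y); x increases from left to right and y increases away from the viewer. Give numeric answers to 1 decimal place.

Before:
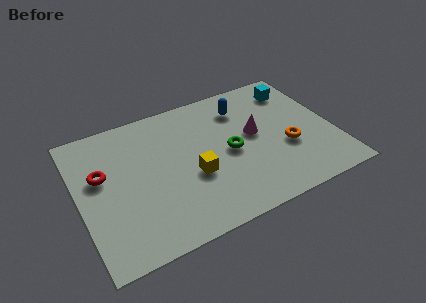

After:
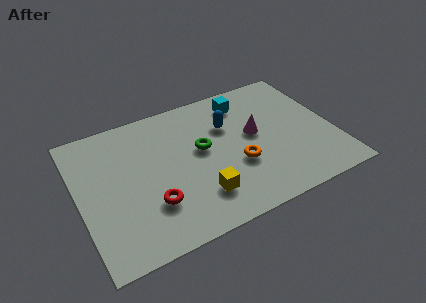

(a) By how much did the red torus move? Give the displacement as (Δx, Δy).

(1.8, -2.2)

The red torus started near (1.0, 4.3) and ended near (2.8, 2.1).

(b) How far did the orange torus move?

2.1

From (8.5, 2.7) to (6.4, 2.6), the orange torus covered √(2.1² + 0.1²) ≈ 2.1 units.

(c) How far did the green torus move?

1.3

From (6.2, 3.4) to (5.1, 4.0), the green torus covered √(1.1² + 0.6²) ≈ 1.3 units.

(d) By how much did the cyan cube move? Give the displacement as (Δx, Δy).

(-2.2, 0.1)

The cyan cube was at about (9.3, 5.7) and moved to about (7.1, 5.8).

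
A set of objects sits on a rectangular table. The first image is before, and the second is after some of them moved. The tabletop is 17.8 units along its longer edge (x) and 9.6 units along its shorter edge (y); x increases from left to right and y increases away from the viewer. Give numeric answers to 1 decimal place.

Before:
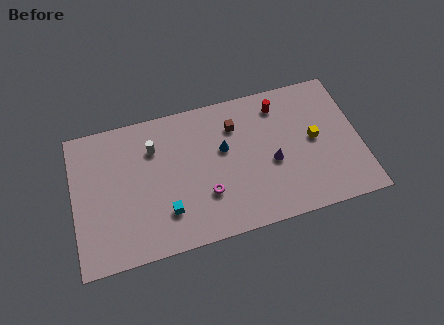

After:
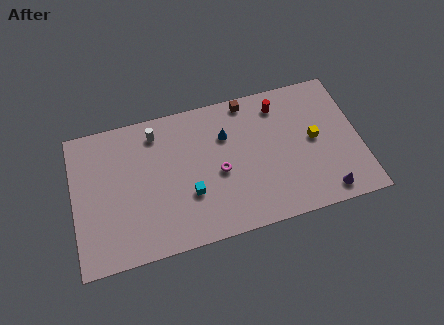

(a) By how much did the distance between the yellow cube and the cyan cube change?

-1.6

They were about 9.7 units apart before and 8.1 after — 1.6 units closer together.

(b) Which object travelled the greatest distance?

the purple cone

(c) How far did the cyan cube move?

1.7

The cyan cube moved from about (5.6, 2.5) to (7.1, 3.3), a distance of √(1.5² + 0.8²) ≈ 1.7.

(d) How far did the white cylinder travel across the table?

1.0

From (5.1, 7.0) to (5.3, 8.0), the white cylinder covered √(0.2² + 1.0²) ≈ 1.0 units.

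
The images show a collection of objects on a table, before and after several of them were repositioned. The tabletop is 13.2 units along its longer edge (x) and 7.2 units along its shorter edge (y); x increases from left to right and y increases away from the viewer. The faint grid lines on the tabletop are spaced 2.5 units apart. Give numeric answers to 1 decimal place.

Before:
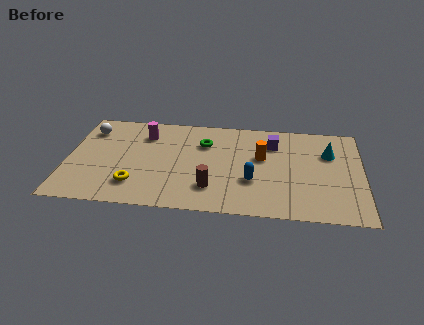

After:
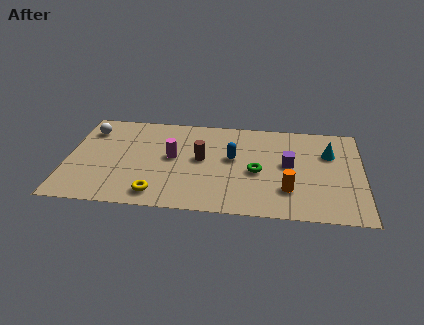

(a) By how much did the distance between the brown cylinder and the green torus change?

-0.7

Before: roughly 3.3 units apart; after: 2.6. That's 0.7 units closer together.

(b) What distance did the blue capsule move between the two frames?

1.8

The blue capsule was near (8.3, 2.5) before and (7.4, 4.1) after, so it travelled √(0.9² + 1.6²) ≈ 1.8 units.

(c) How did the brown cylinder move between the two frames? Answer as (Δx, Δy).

(-0.5, 2.1)

The brown cylinder started near (6.5, 1.8) and ended near (6.0, 3.9).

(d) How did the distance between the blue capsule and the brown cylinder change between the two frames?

-0.5

The distance was about 1.9 in the first image and 1.4 in the second, so they moved 0.5 units closer together.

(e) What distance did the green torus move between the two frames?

3.1

The green torus was near (6.1, 5.1) before and (8.5, 3.2) after, so it travelled √(2.4² + 1.9²) ≈ 3.1 units.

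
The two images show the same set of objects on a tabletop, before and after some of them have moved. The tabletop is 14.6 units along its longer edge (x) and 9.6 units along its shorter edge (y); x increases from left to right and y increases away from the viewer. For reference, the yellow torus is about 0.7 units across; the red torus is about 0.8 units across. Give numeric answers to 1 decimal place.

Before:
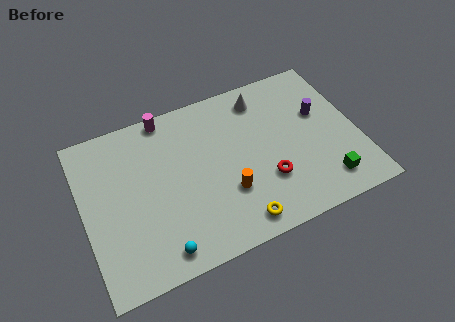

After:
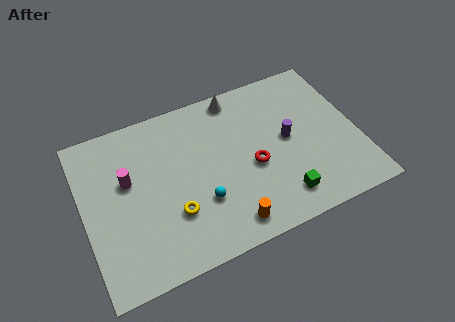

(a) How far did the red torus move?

1.3

The red torus was near (9.5, 3.0) before and (8.9, 4.1) after, so it travelled √(0.6² + 1.1²) ≈ 1.3 units.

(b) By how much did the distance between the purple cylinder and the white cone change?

+0.7

They were about 3.6 units apart before and 4.3 after — 0.7 units further apart.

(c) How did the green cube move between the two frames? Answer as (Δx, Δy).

(-2.4, 0.0)

The green cube was at about (12.5, 1.7) and moved to about (10.1, 1.7).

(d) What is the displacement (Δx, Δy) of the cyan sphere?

(2.4, 1.9)

The cyan sphere was at about (3.6, 1.2) and moved to about (6.0, 3.1).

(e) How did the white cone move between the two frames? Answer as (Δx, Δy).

(-1.3, 0.6)

The white cone was at about (9.9, 8.0) and moved to about (8.6, 8.6).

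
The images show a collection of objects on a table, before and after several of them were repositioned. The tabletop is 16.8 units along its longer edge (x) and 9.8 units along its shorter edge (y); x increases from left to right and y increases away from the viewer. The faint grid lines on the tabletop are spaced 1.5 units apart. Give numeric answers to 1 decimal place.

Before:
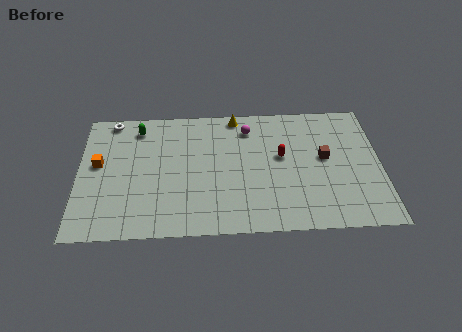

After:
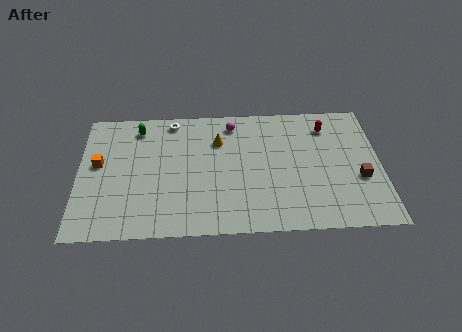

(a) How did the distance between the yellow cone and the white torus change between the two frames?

-3.9

They were about 7.0 units apart before and 3.1 after — 3.9 units closer together.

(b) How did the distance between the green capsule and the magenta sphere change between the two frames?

-0.9

Before: roughly 6.2 units apart; after: 5.3. That's 0.9 units closer together.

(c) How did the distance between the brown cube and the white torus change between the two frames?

-0.9

They were about 12.4 units apart before and 11.5 after — 0.9 units closer together.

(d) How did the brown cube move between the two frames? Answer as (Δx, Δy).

(1.9, -1.7)

The brown cube was at about (13.7, 5.4) and moved to about (15.6, 3.7).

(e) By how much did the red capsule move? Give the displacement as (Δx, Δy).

(2.6, 2.2)

The red capsule started near (11.3, 5.6) and ended near (13.9, 7.8).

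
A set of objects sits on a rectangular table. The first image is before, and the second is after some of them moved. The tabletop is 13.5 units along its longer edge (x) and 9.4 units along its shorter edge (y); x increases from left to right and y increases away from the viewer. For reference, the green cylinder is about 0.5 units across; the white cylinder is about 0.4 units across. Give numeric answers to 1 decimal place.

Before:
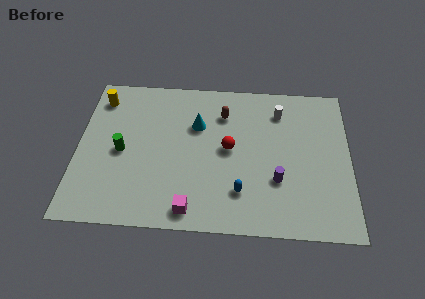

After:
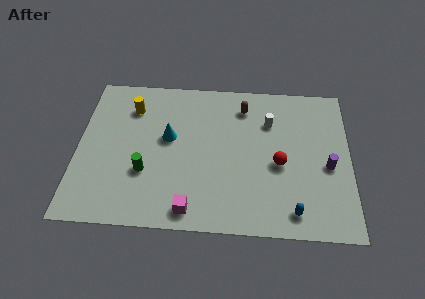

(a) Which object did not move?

the magenta cube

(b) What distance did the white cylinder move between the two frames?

0.9

The white cylinder moved from about (10.0, 7.4) to (9.5, 6.7), a distance of √(0.5² + 0.7²) ≈ 0.9.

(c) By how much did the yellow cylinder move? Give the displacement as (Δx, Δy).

(1.6, -0.5)

The yellow cylinder was at about (1.0, 7.7) and moved to about (2.6, 7.2).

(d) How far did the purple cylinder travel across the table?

2.7

The purple cylinder was near (9.9, 3.1) before and (12.4, 4.1) after, so it travelled √(2.5² + 1.0²) ≈ 2.7 units.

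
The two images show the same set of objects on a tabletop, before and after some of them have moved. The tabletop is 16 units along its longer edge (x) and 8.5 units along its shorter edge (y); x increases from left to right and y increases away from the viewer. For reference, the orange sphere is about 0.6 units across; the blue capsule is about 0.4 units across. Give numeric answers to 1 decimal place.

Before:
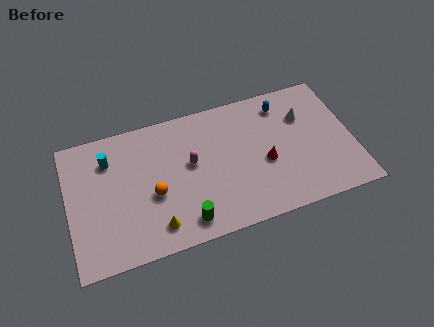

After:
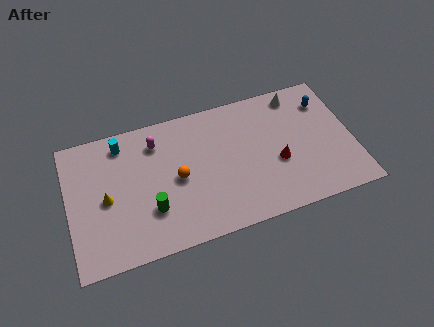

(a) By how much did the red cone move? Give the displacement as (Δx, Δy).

(0.7, -0.2)

From the two frames, the red cone sits at roughly (11.0, 3.6) before and (11.7, 3.4) after.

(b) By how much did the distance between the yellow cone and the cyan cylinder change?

-2.0

The distance was about 5.4 in the first image and 3.4 in the second, so they moved 2.0 units closer together.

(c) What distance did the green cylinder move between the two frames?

2.2

The green cylinder moved from about (6.3, 1.3) to (4.5, 2.6), a distance of √(1.8² + 1.3²) ≈ 2.2.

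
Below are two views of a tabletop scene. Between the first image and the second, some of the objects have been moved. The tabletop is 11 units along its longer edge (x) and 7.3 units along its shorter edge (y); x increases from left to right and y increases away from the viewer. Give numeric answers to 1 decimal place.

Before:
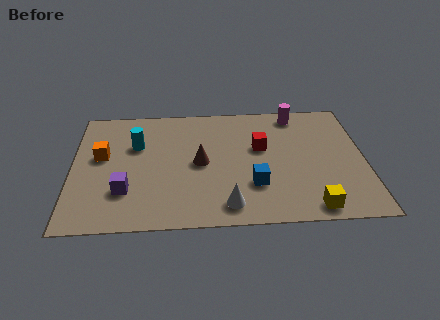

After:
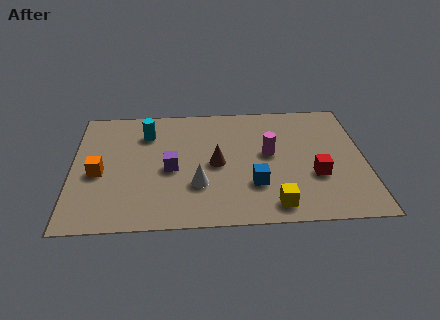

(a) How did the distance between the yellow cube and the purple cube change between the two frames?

-2.6

The distance was about 7.0 in the first image and 4.4 in the second, so they moved 2.6 units closer together.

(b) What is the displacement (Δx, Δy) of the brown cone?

(0.6, -0.1)

The brown cone was at about (4.8, 3.6) and moved to about (5.4, 3.5).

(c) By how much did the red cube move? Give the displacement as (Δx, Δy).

(2.0, -1.8)

From the two frames, the red cube sits at roughly (7.1, 4.4) before and (9.1, 2.6) after.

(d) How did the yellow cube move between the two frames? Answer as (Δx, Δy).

(-1.4, 0.2)

From the two frames, the yellow cube sits at roughly (8.9, 0.8) before and (7.5, 1.0) after.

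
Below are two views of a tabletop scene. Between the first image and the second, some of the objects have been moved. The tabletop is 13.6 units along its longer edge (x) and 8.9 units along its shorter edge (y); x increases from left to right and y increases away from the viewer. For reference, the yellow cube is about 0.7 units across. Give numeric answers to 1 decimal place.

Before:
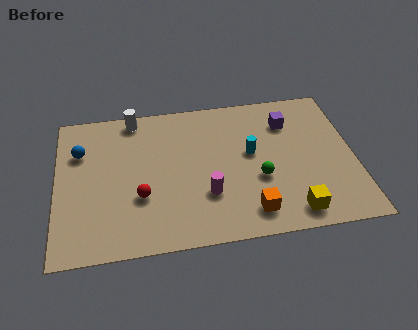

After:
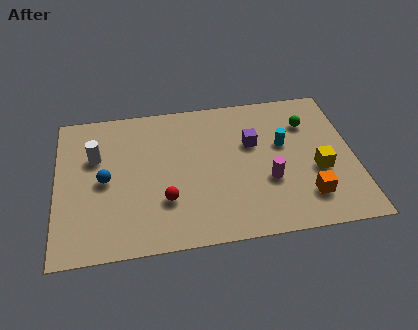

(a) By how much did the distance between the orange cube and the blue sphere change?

+0.5

Before: roughly 8.9 units apart; after: 9.4. That's 0.5 units further apart.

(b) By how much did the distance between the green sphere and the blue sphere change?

+1.1

They were about 8.6 units apart before and 9.7 after — 1.1 units further apart.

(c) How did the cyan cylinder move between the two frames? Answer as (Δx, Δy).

(1.5, 0.3)

The cyan cylinder was at about (8.9, 5.0) and moved to about (10.4, 5.3).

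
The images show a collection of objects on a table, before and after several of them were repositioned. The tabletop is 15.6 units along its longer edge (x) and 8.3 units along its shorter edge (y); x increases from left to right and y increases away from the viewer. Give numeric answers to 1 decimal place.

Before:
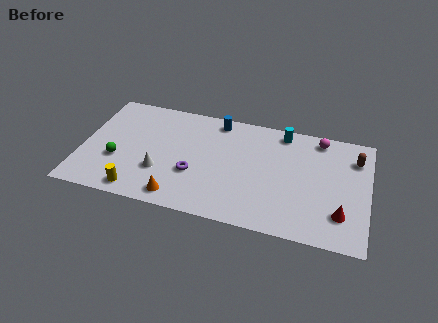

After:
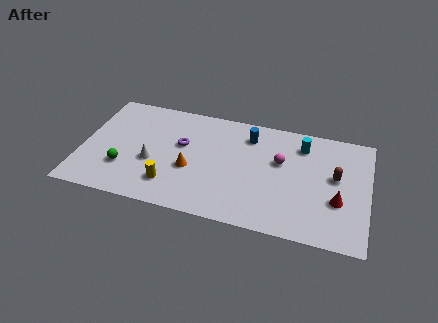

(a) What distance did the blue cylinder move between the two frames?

1.9

The blue cylinder moved from about (7.2, 7.3) to (9.0, 6.6), a distance of √(1.8² + 0.7²) ≈ 1.9.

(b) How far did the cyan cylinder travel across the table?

1.3

The cyan cylinder moved from about (10.8, 7.3) to (11.9, 6.6), a distance of √(1.1² + 0.7²) ≈ 1.3.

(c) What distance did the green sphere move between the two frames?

0.6

From (2.0, 3.0) to (2.4, 2.5), the green sphere covered √(0.4² + 0.5²) ≈ 0.6 units.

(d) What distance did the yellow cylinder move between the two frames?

1.9

The yellow cylinder moved from about (3.3, 1.0) to (5.0, 1.9), a distance of √(1.7² + 0.9²) ≈ 1.9.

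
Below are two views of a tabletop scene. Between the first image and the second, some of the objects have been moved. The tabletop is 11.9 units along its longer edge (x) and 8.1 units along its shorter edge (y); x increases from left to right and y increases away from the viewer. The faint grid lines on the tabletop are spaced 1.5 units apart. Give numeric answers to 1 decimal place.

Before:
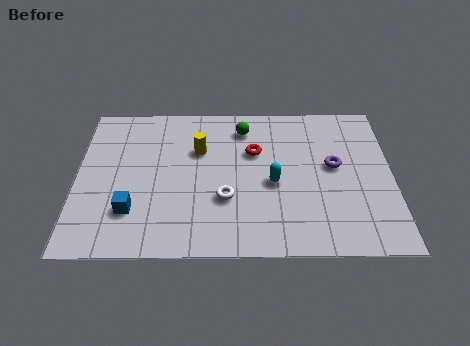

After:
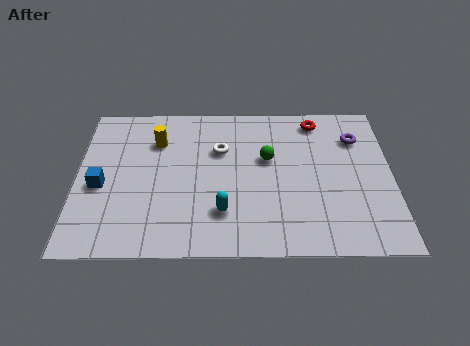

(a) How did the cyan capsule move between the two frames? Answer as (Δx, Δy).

(-1.9, -1.5)

The cyan capsule started near (7.4, 3.6) and ended near (5.5, 2.1).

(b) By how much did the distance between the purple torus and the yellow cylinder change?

+2.4

They were about 5.2 units apart before and 7.6 after — 2.4 units further apart.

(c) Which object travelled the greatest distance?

the red torus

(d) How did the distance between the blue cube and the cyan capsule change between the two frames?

-0.7

The distance was about 5.5 in the first image and 4.8 in the second, so they moved 0.7 units closer together.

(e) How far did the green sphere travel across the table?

1.9

From (6.3, 6.6) to (7.2, 4.9), the green sphere covered √(0.9² + 1.7²) ≈ 1.9 units.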